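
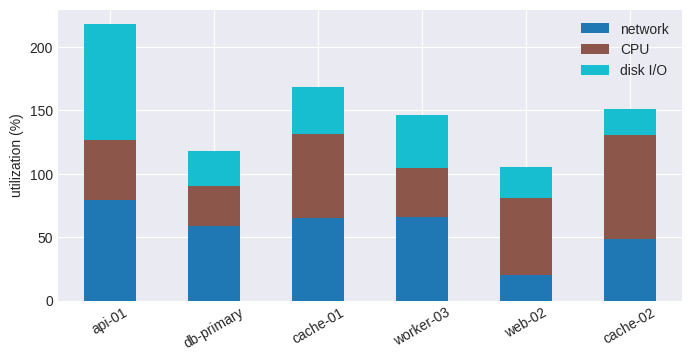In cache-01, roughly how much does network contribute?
≈ 60

network top ≈ 60, bottom ≈ 0; segment ≈ 60.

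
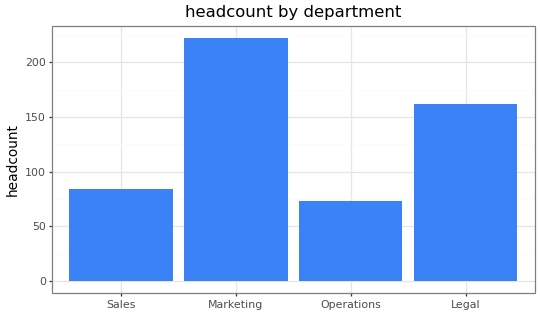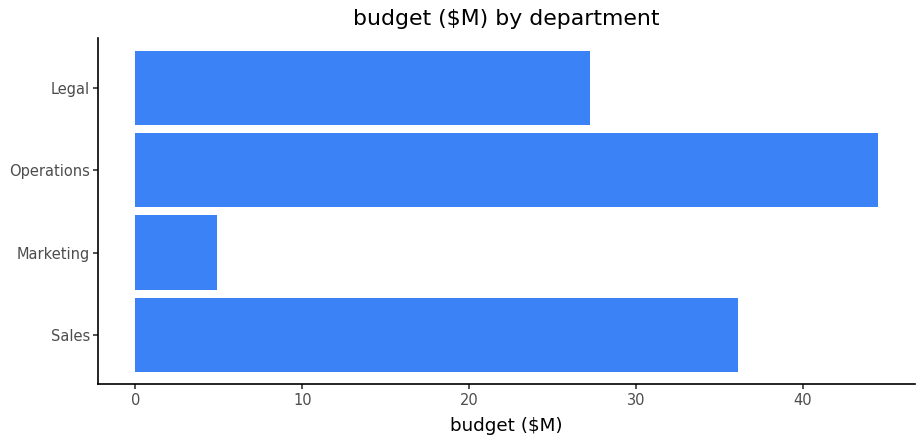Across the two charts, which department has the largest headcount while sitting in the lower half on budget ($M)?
Chart 2 median budget ($M) ≈ 30; below-median departments: Marketing, Legal. Among those, Marketing has the highest headcount (≈ 225).

Marketing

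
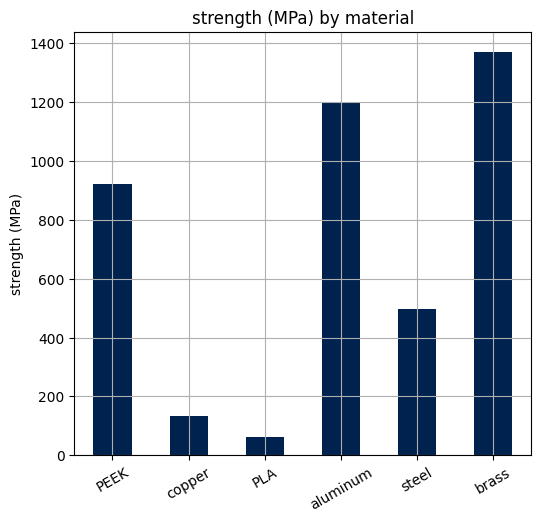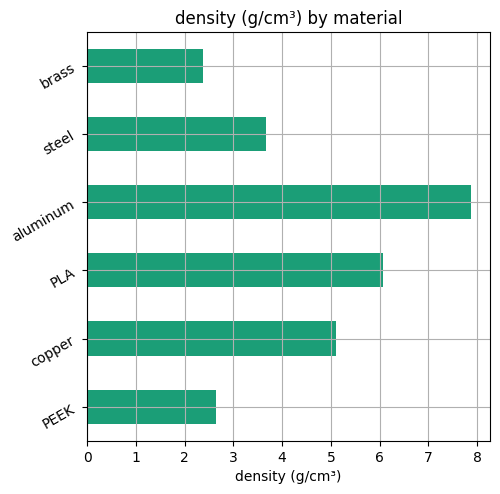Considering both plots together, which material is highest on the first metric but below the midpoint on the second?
Chart 2 median density (g/cm³) ≈ 4; below-median materials: PEEK, steel, brass. Among those, brass has the highest strength (MPa) (≈ 1400).

brass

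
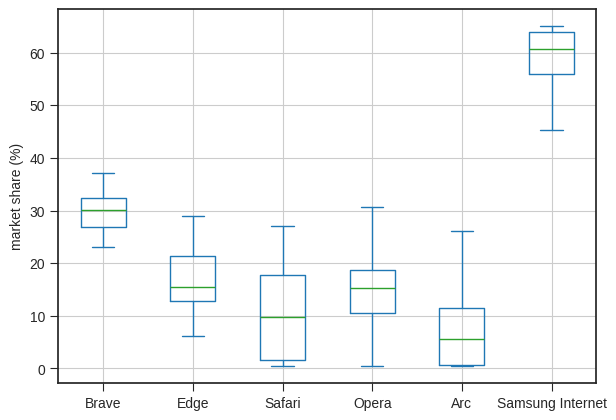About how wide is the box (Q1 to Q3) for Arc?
≈ 10

Q3 ≈ 10, Q1 ≈ 0; IQR ≈ 10.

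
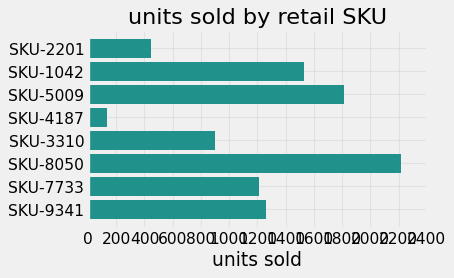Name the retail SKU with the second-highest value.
Top 3: SKU-8050 ≈ 2200, SKU-5009 ≈ 1800, SKU-1042 ≈ 1600.

SKU-5009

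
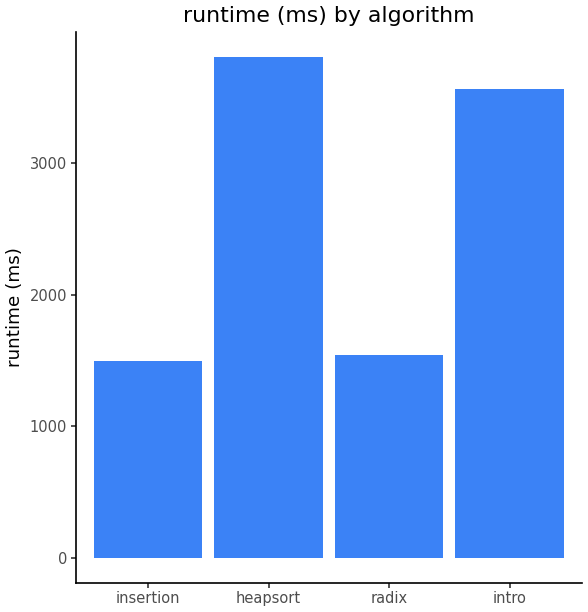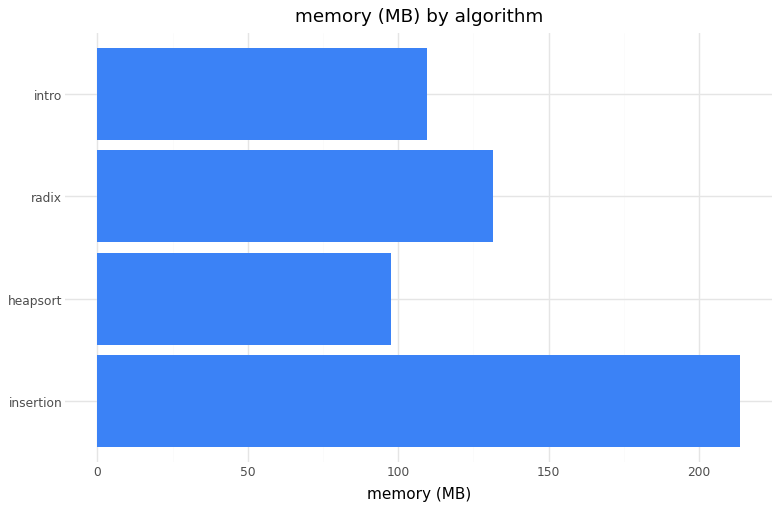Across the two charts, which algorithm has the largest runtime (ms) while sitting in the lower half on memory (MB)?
heapsort

Chart 2 median memory (MB) ≈ 120; below-median algorithms: heapsort, intro. Among those, heapsort has the highest runtime (ms) (≈ 4000).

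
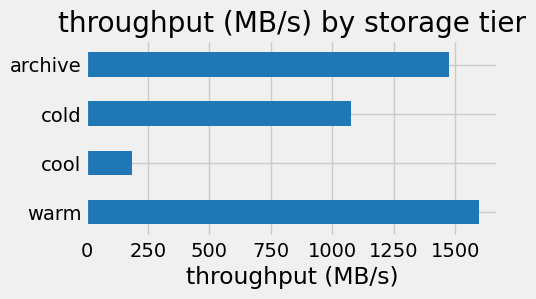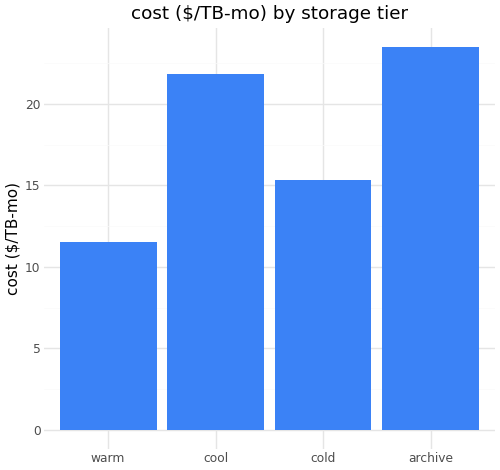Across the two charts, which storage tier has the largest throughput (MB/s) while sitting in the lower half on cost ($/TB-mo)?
warm

Chart 2 median cost ($/TB-mo) ≈ 20; below-median storage tiers: warm, cold. Among those, warm has the highest throughput (MB/s) (≈ 1600).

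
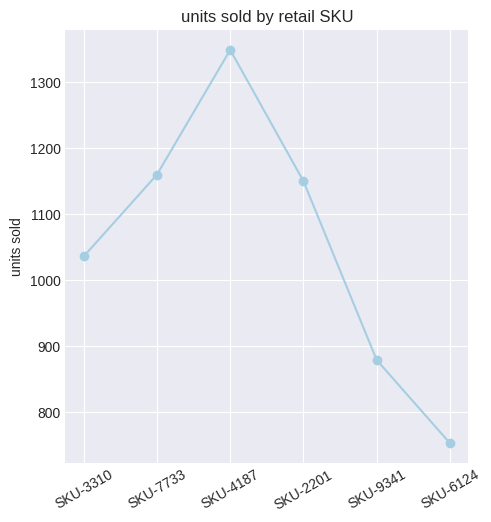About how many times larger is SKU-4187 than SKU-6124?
≈ 1.8×

SKU-4187 ≈ 1350, SKU-6124 ≈ 750; 1350/750 ≈ 1.8.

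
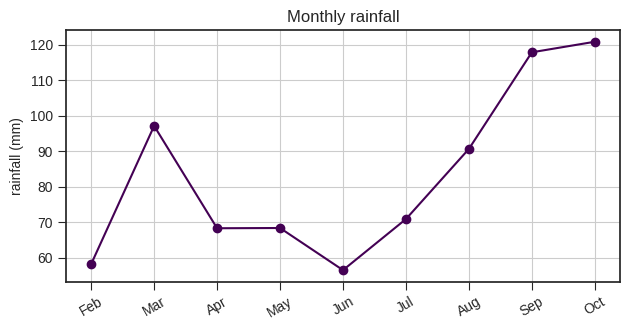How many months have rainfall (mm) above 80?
4

Above 80: Mar, Aug, Sep, Oct.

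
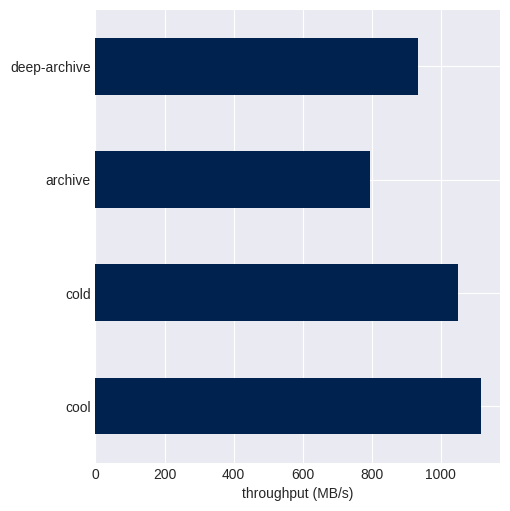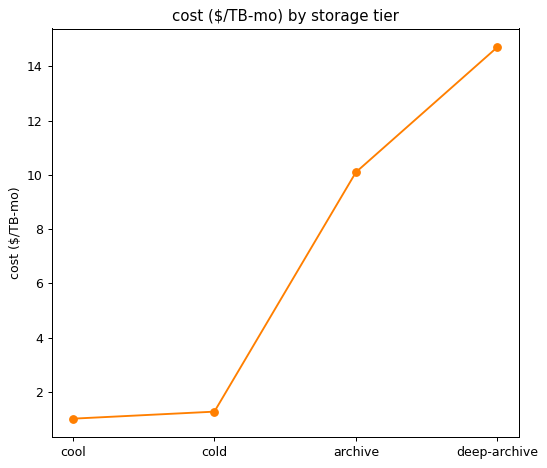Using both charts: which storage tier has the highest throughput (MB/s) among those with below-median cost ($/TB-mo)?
Chart 2 median cost ($/TB-mo) ≈ 6; below-median storage tiers: cool, cold. Among those, cool has the highest throughput (MB/s) (≈ 1200).

cool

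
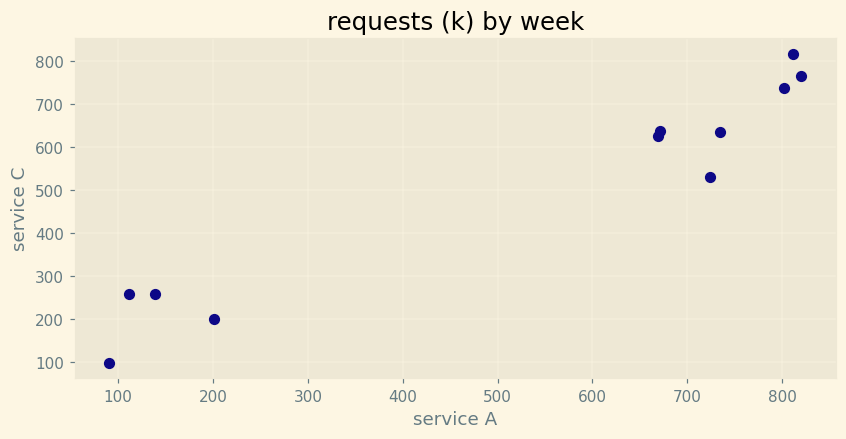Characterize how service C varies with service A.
Points are positively correlated; strong (|r| ≈ 1.0).

positive, strong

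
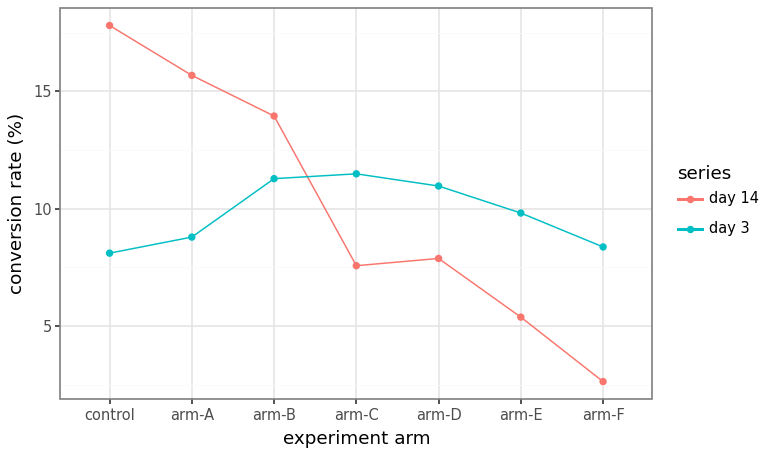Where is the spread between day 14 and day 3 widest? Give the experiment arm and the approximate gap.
control, ≈ 10 %

control: day 14 ≈ 18, day 3 ≈ 8 → gap ≈ 10. Next-largest (arm-A) is only ≈ 8.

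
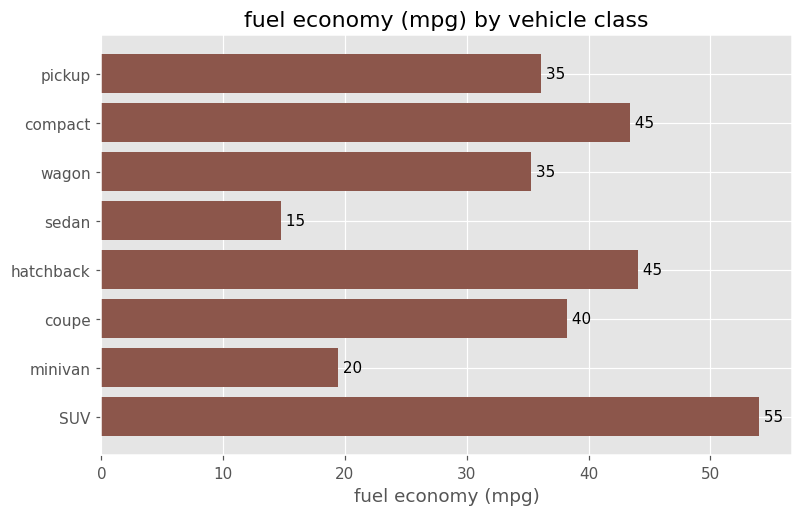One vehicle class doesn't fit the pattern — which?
sedan ≈ 15; the rest sit between ≈ 20 and ≈ 55.

sedan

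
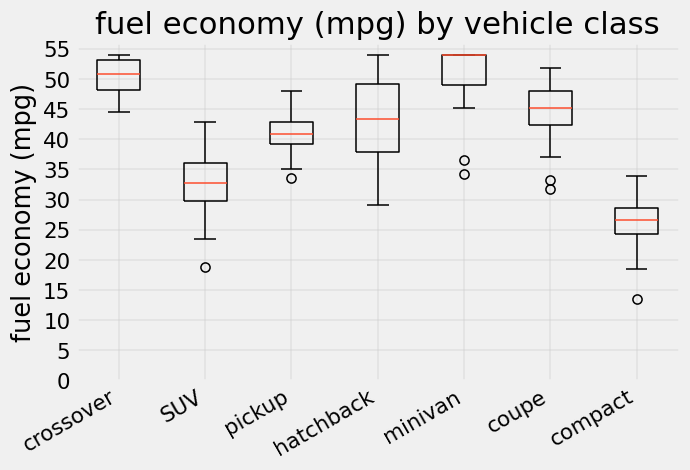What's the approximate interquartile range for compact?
≈ 5

Q3 ≈ 30, Q1 ≈ 25; IQR ≈ 5.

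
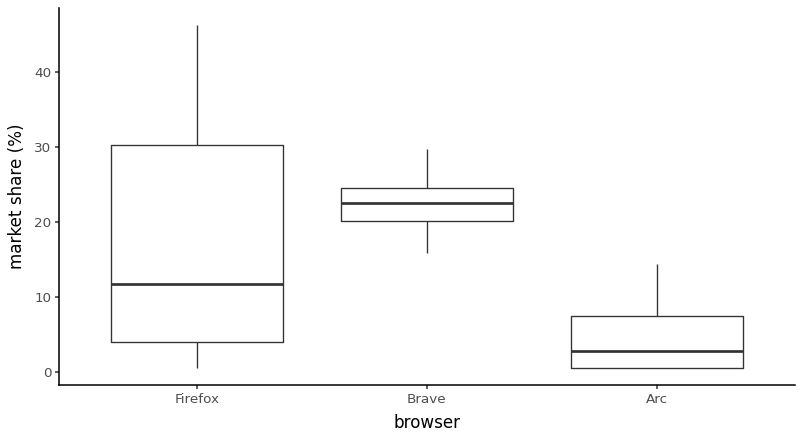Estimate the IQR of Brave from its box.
Q3 ≈ 24, Q1 ≈ 20; IQR ≈ 4.

≈ 4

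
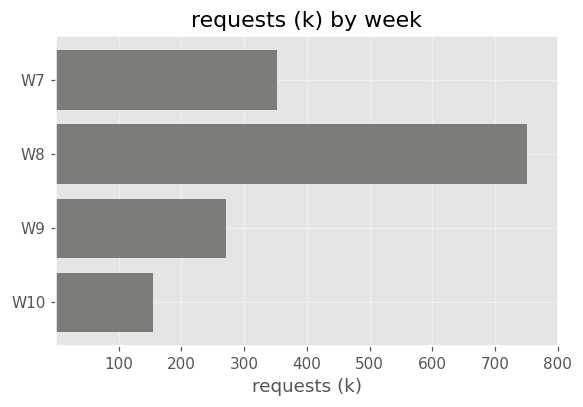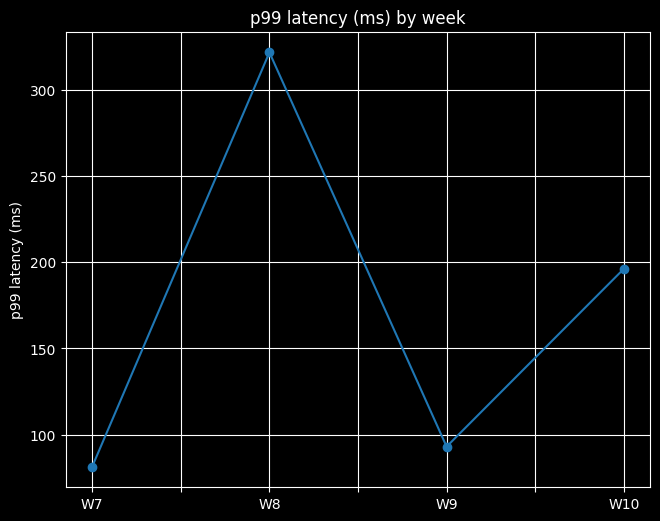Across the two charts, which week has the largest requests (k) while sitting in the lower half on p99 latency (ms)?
Chart 2 median p99 latency (ms) ≈ 150; below-median weeks: W7, W9. Among those, W7 has the highest requests (k) (≈ 400).

W7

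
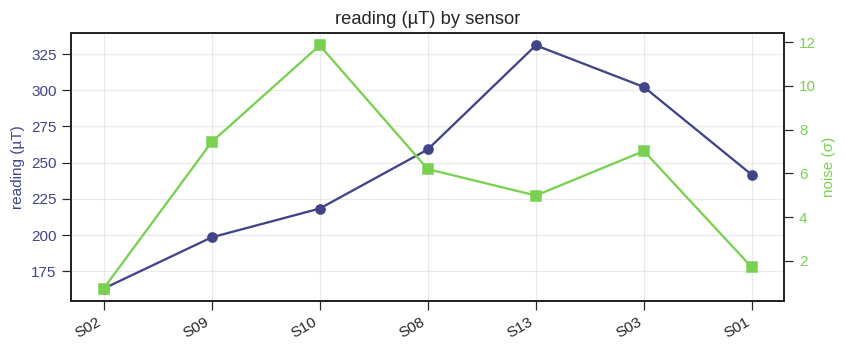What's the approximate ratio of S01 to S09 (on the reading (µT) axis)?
S01 ≈ 240, S09 ≈ 200; 240/200 ≈ 1.2.

≈ 1.2×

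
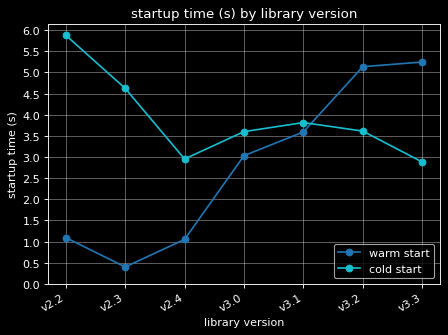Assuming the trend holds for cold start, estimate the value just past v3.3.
≈ 2.5

Last three: 4.0, 3.5, 3.0 → slope ≈ -0.5/step → next ≈ 2.5.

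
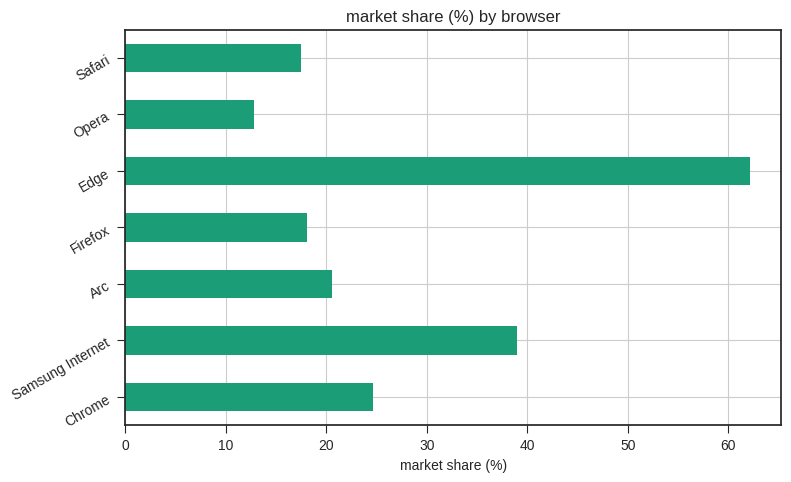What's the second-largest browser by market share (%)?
Samsung Internet

Top 3: Edge ≈ 60, Samsung Internet ≈ 40, Chrome ≈ 20.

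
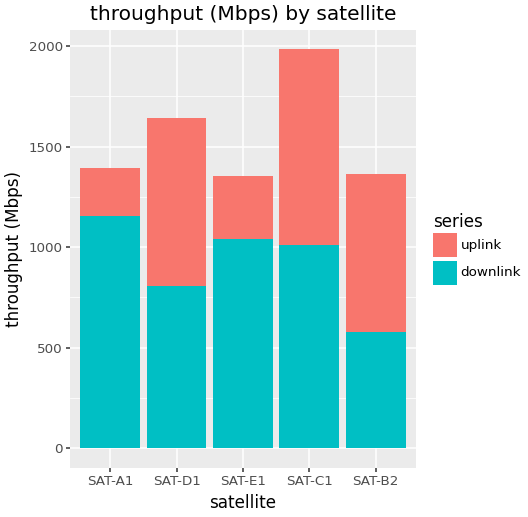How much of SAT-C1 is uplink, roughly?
uplink top ≈ 2000, bottom ≈ 1000; segment ≈ 1000.

≈ 1000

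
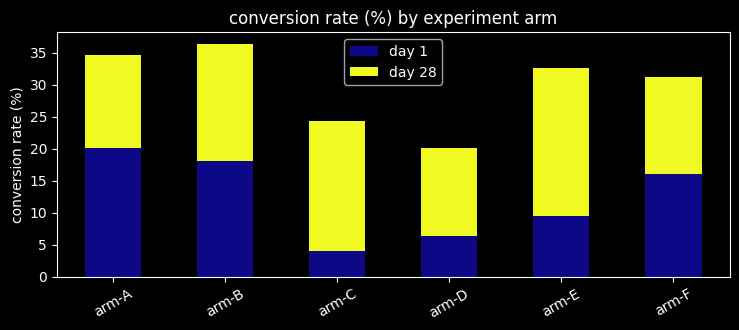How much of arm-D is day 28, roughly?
≈ 15

day 28 top ≈ 20, bottom ≈ 5; segment ≈ 15.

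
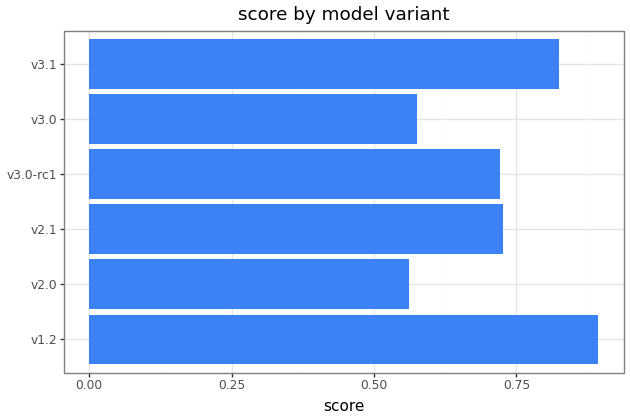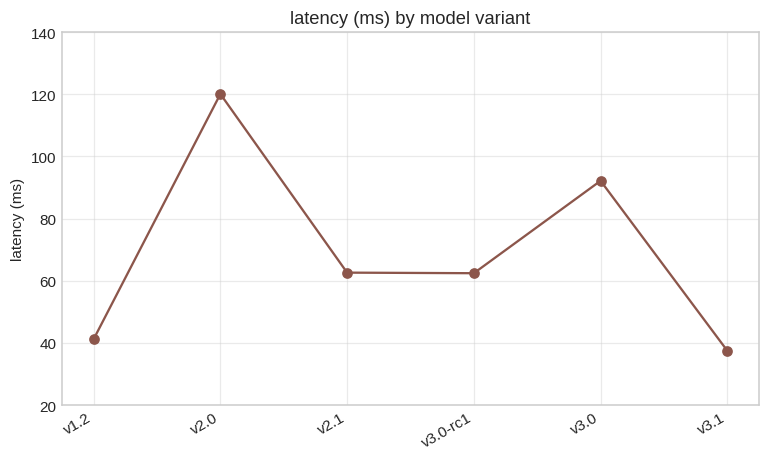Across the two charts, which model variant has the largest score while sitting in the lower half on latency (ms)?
v1.2

Chart 2 median latency (ms) ≈ 60; below-median model variants: v1.2, v3.0-rc1, v3.1. Among those, v1.2 has the highest score (≈ 0.9).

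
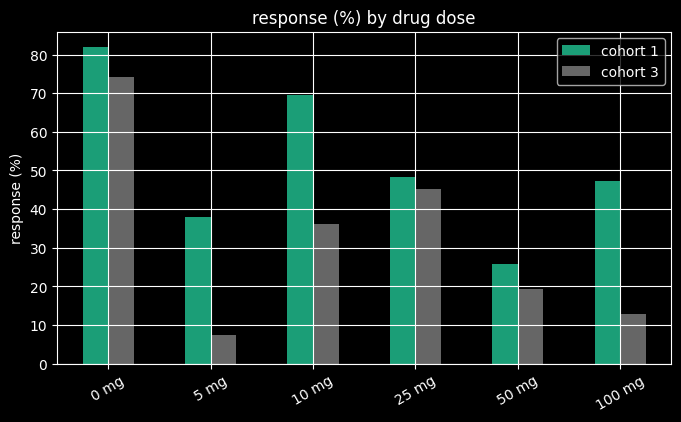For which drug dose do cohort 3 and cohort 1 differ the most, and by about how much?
100 mg: cohort 3 ≈ 10, cohort 1 ≈ 50 → gap ≈ 40. Next-largest (10 mg) is only ≈ 30.

100 mg, ≈ 40 %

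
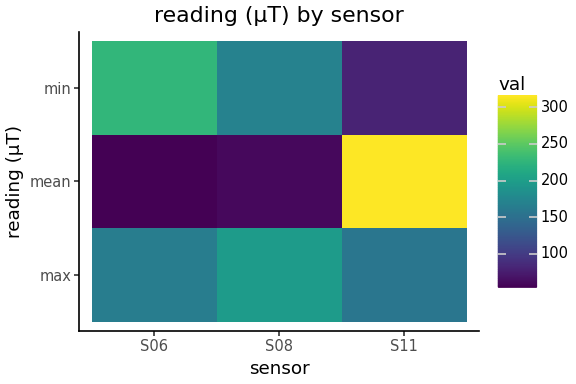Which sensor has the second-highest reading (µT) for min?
S08

Top 3 for min: S06 ≈ 225, S08 ≈ 175, S11 ≈ 75.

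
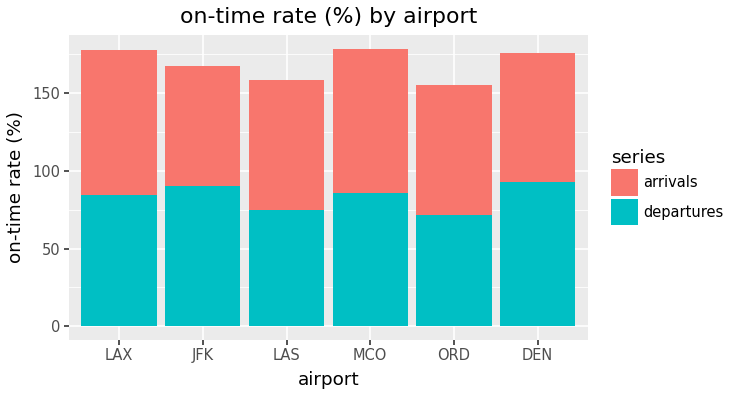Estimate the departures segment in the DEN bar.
≈ 100

departures top ≈ 100, bottom ≈ 0; segment ≈ 100.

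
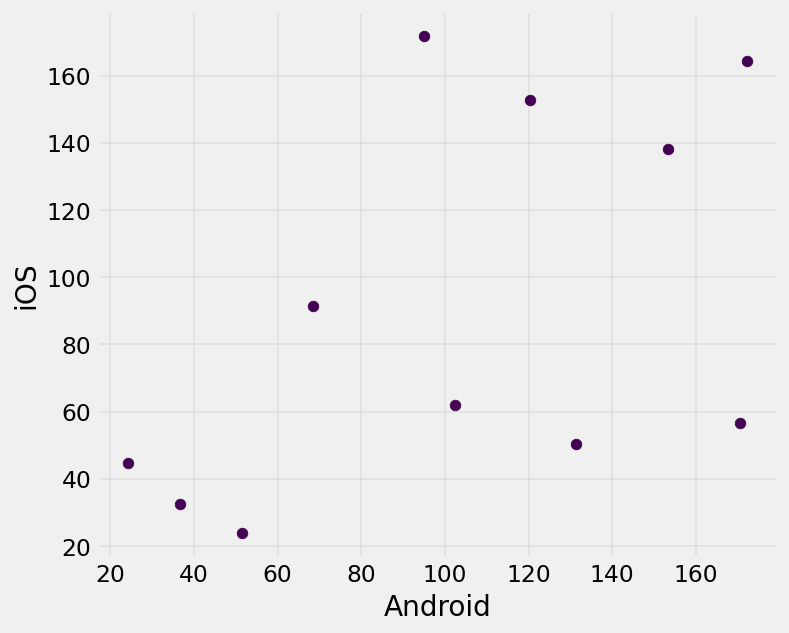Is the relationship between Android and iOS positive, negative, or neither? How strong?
Points are positively correlated; moderate (|r| ≈ 0.5).

positive, moderate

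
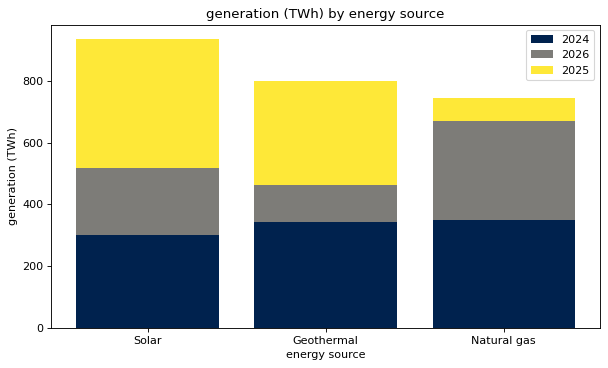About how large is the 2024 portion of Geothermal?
2024 top ≈ 300, bottom ≈ 0; segment ≈ 300.

≈ 300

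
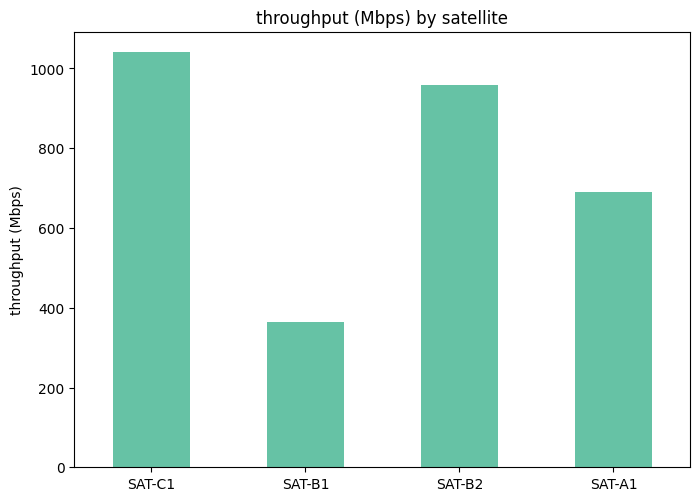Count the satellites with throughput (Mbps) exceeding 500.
3

Above 500: SAT-C1, SAT-B2, SAT-A1.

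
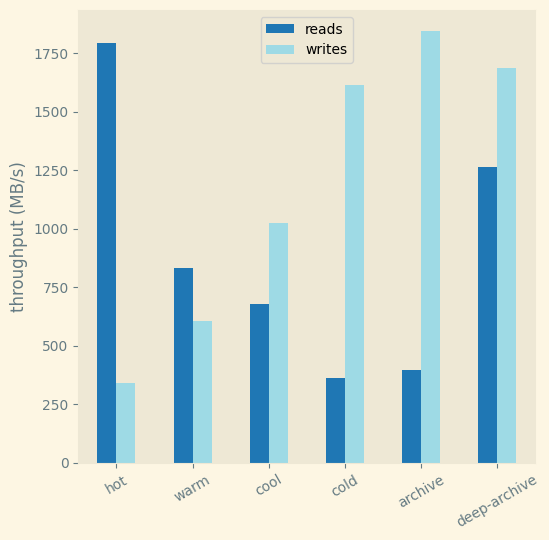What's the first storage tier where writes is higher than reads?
cool

warm: writes ≈ 600 vs reads ≈ 800 (not yet); cool: writes ≈ 1000 vs reads ≈ 600 (first crossover).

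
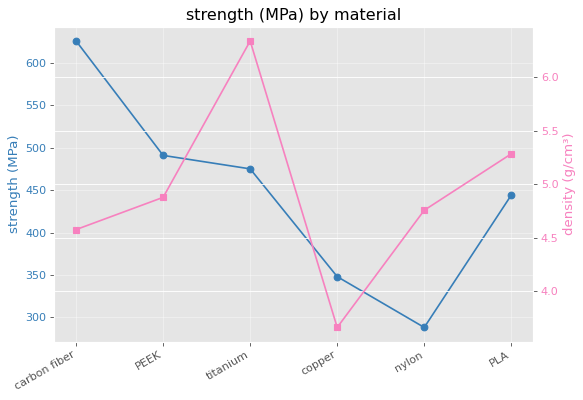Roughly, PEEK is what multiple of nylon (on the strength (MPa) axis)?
PEEK ≈ 500, nylon ≈ 300; 500/300 ≈ 1.67.

≈ 1.67×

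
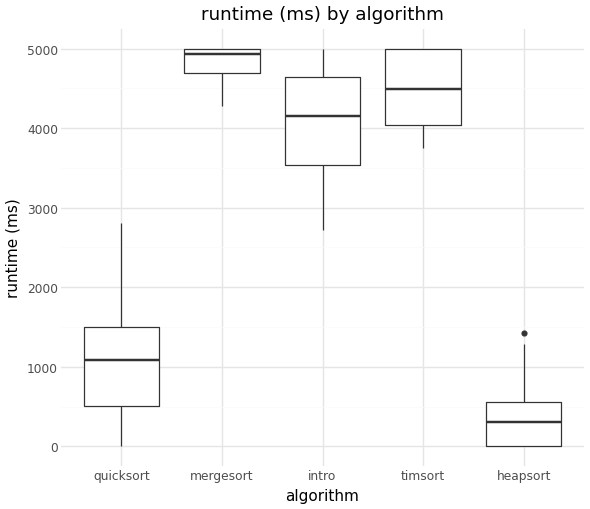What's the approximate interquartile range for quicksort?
Q3 ≈ 1500, Q1 ≈ 500; IQR ≈ 1000.

≈ 1000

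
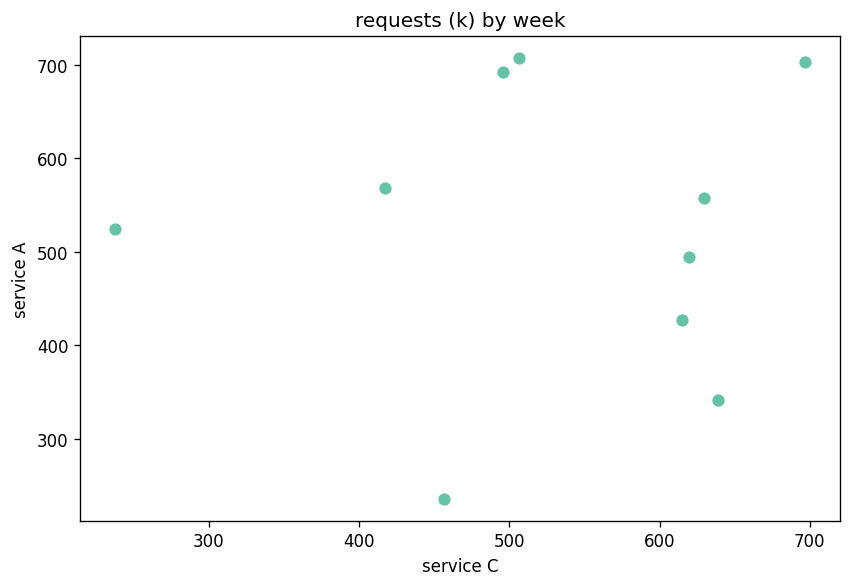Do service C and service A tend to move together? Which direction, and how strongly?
Points are roughly uncorrelated; weak (|r| ≈ 0.0).

no clear correlation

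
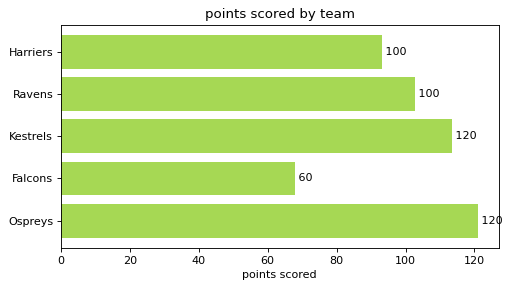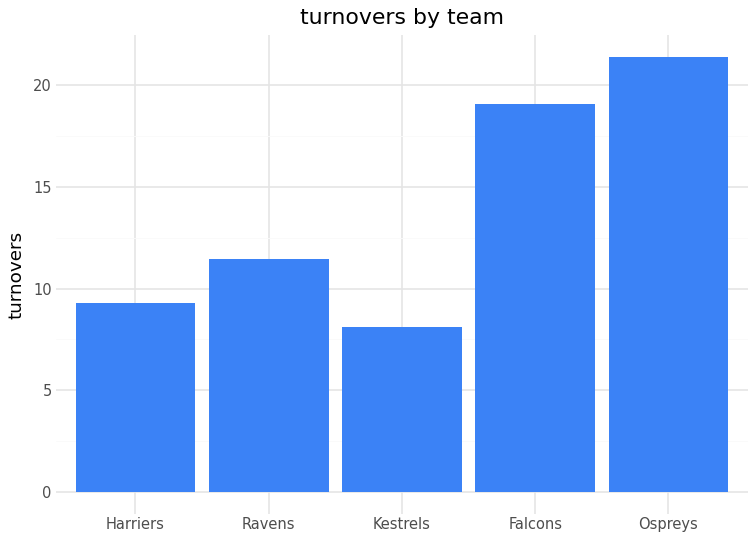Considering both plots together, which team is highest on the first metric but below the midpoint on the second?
Chart 2 median turnovers ≈ 12; below-median teams: Harriers, Kestrels. Among those, Kestrels has the highest points scored (≈ 120).

Kestrels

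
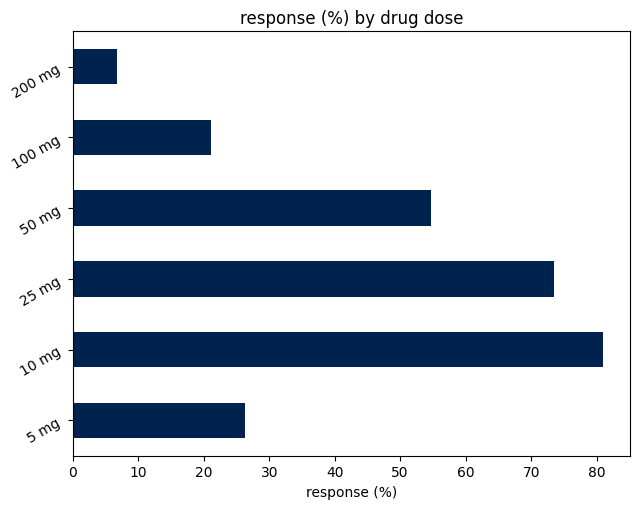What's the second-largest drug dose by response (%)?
25 mg

Top 3: 10 mg ≈ 80, 25 mg ≈ 70, 50 mg ≈ 50.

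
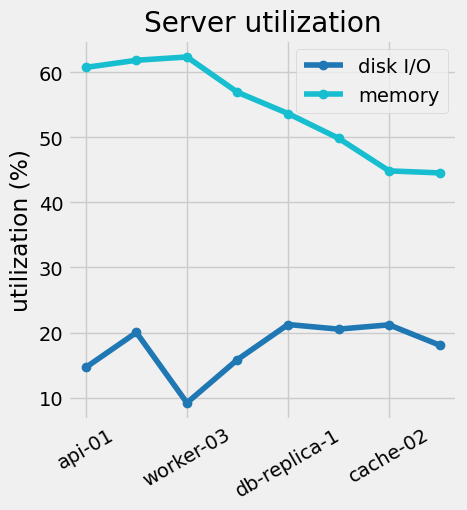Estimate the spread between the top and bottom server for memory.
≈ 15

Max worker-03 ≈ 60, min worker-02 ≈ 45; range ≈ 15.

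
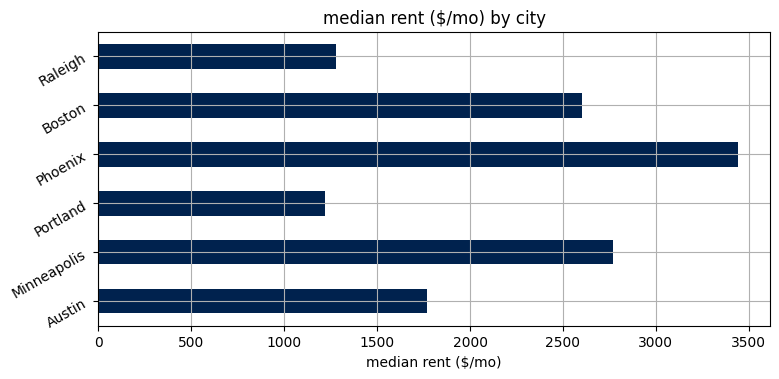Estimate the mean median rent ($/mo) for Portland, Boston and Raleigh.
(1000 + 2500 + 1500) / 3 ≈ 1667.

≈ 1667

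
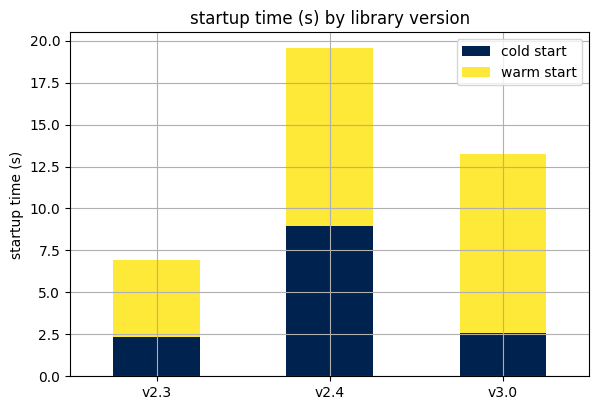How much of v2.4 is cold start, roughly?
≈ 8

cold start top ≈ 8, bottom ≈ 0; segment ≈ 8.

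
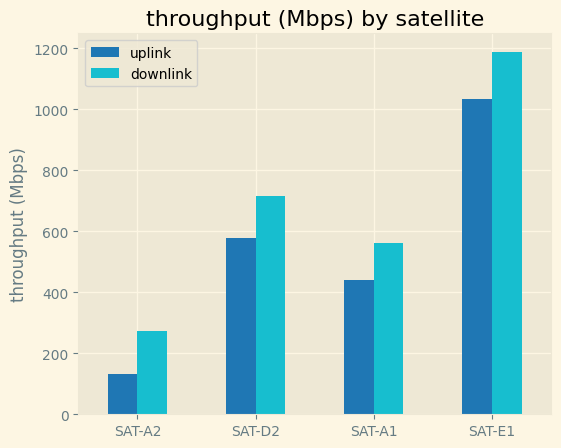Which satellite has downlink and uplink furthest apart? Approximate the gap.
SAT-E1, ≈ 200 Mbps

SAT-E1: downlink ≈ 1200, uplink ≈ 1000 → gap ≈ 200. Next-largest (SAT-D2) is only ≈ 100.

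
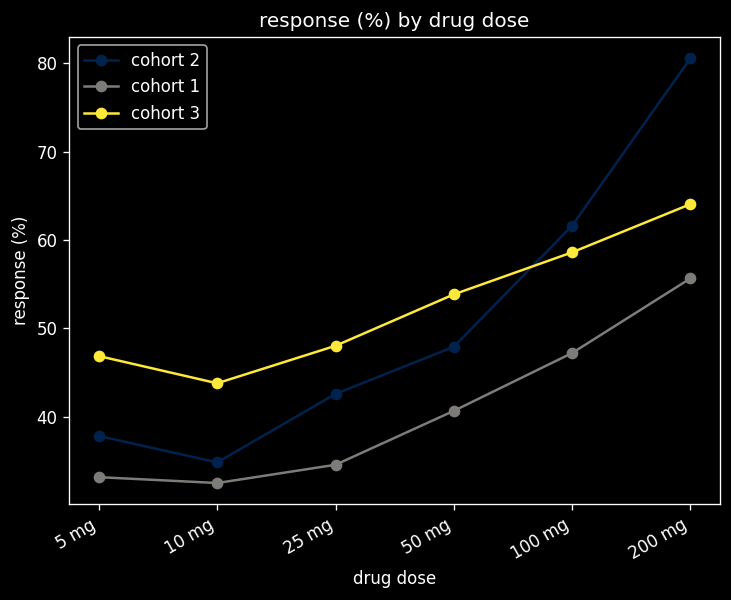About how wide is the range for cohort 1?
Max 200 mg ≈ 55, min 10 mg ≈ 30; range ≈ 25.

≈ 25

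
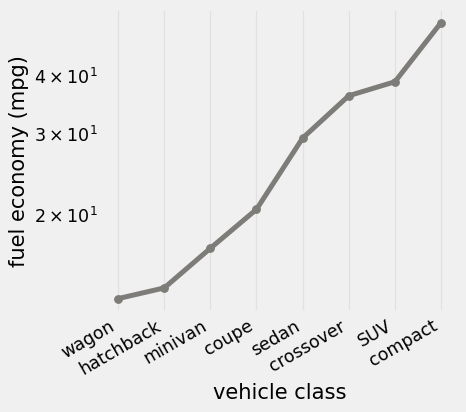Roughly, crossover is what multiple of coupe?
≈ 1.75×

crossover ≈ 35, coupe ≈ 20; 35/20 ≈ 1.75.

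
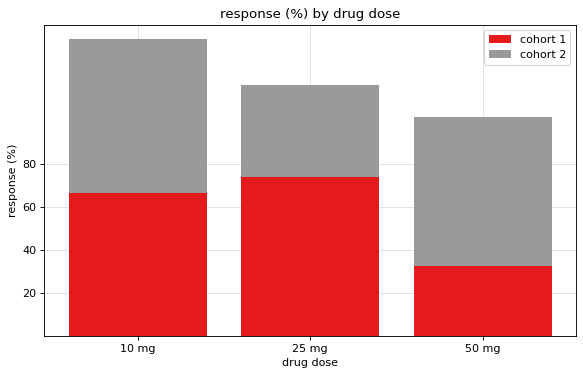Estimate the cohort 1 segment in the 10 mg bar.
≈ 60

cohort 1 top ≈ 60, bottom ≈ 0; segment ≈ 60.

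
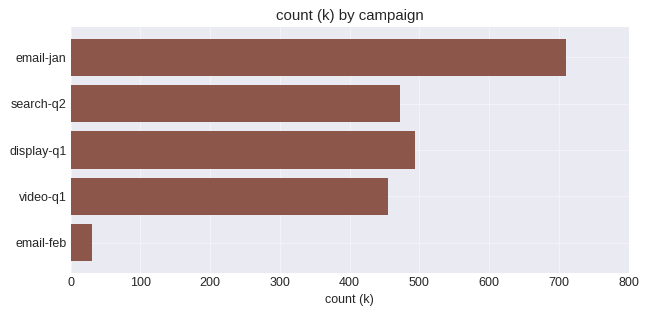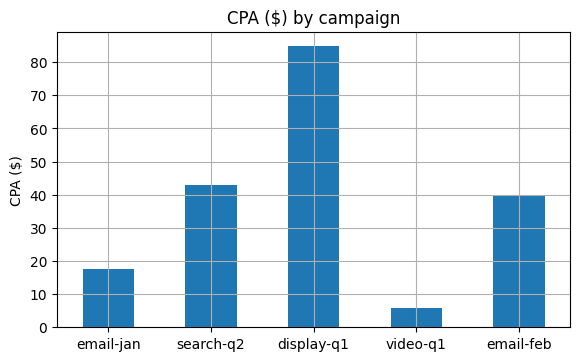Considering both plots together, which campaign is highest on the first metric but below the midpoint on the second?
Chart 2 median CPA ($) ≈ 40; below-median campaigns: email-jan, video-q1. Among those, email-jan has the highest count (k) (≈ 700).

email-jan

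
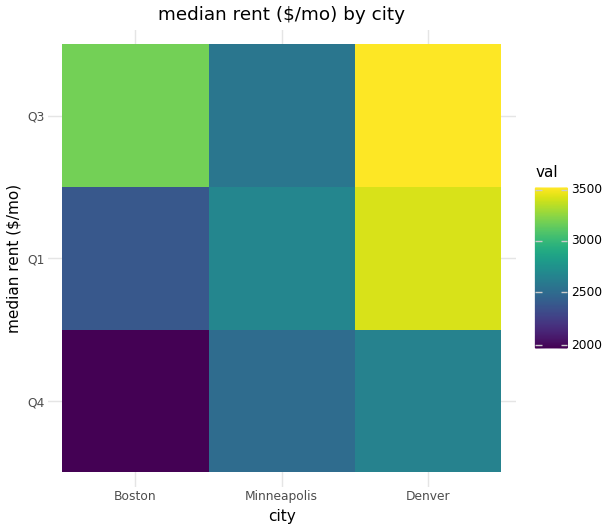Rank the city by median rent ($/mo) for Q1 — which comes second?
Minneapolis

Top 3 for Q1: Denver ≈ 3400, Minneapolis ≈ 2600, Boston ≈ 2400.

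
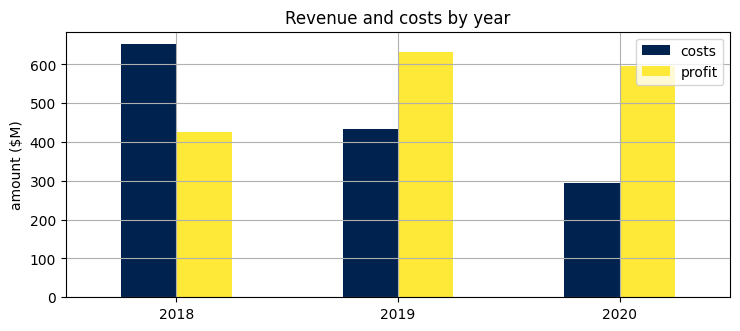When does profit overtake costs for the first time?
2019

2018: profit ≈ 400 vs costs ≈ 700 (not yet); 2019: profit ≈ 600 vs costs ≈ 400 (first crossover).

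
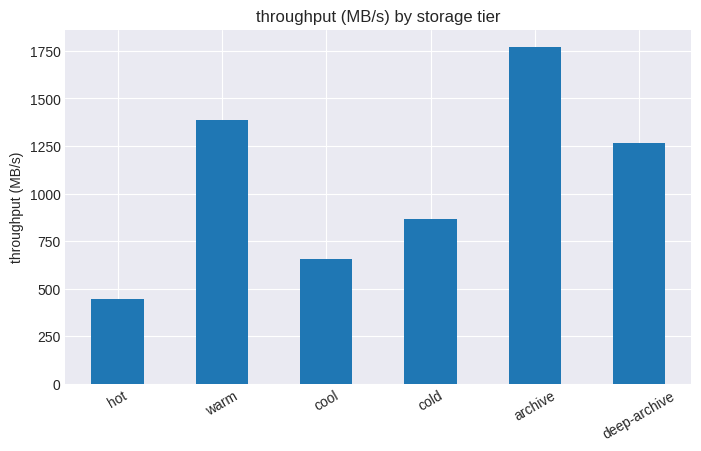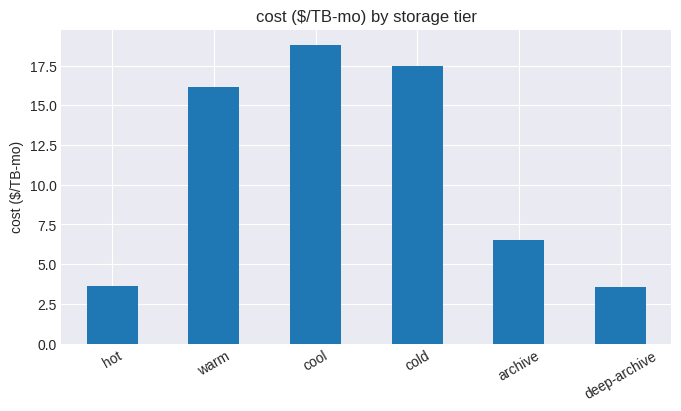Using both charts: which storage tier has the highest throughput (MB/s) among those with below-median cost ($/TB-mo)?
Chart 2 median cost ($/TB-mo) ≈ 12; below-median storage tiers: hot, archive, deep-archive. Among those, archive has the highest throughput (MB/s) (≈ 1800).

archive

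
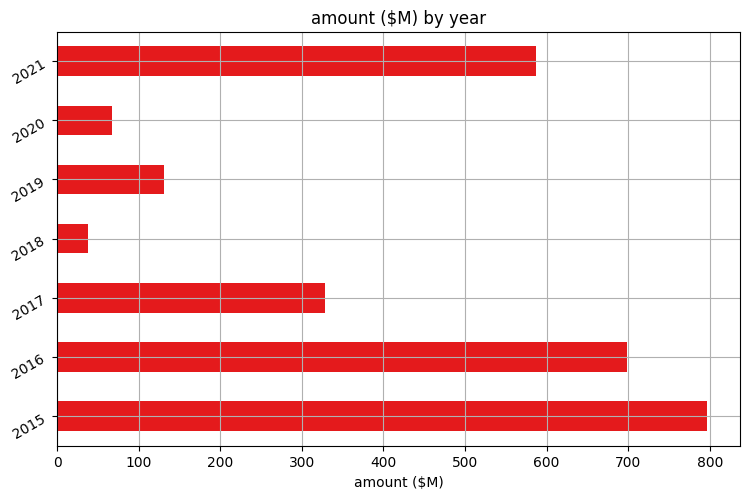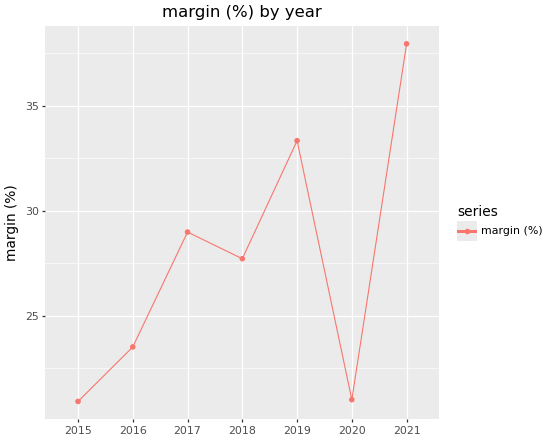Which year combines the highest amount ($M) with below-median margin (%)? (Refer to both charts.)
2015

Chart 2 median margin (%) ≈ 30; below-median years: 2015, 2016, 2020. Among those, 2015 has the highest amount ($M) (≈ 800).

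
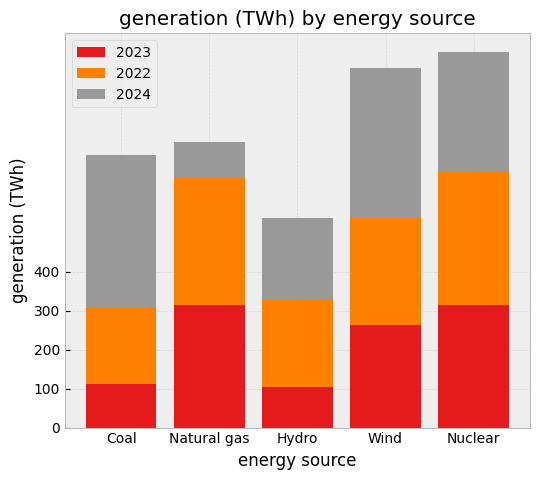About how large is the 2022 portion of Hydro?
2022 top ≈ 300, bottom ≈ 100; segment ≈ 200.

≈ 200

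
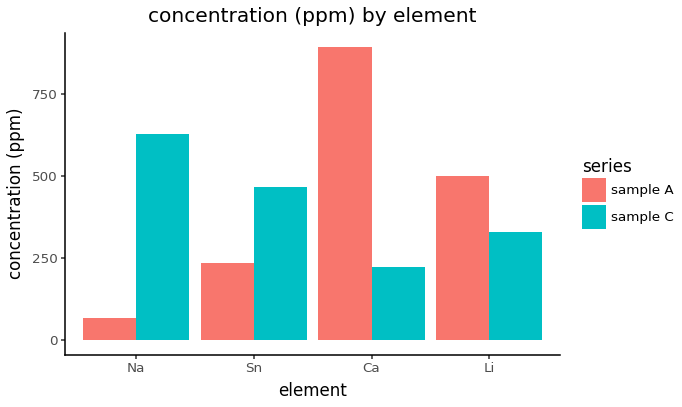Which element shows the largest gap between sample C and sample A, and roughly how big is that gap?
Ca: sample C ≈ 200, sample A ≈ 900 → gap ≈ 700. Next-largest (Na) is only ≈ 500.

Ca, ≈ 700 ppm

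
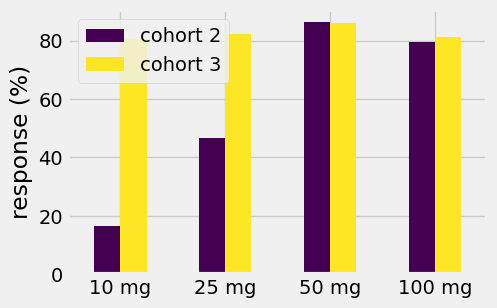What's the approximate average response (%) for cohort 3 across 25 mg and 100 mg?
≈ 80

(80 + 80) / 2 ≈ 80.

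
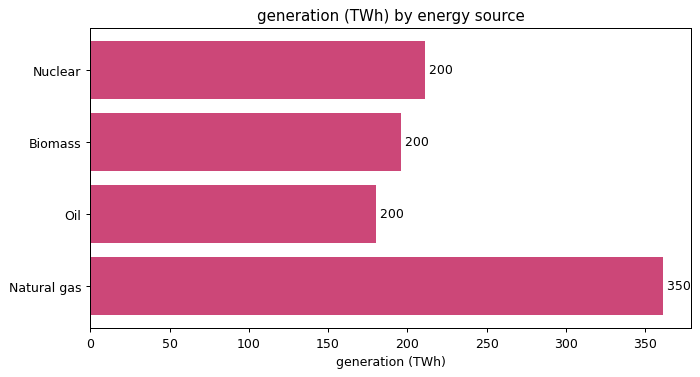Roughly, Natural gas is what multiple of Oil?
Natural gas ≈ 350, Oil ≈ 200; 350/200 ≈ 1.75.

≈ 1.75×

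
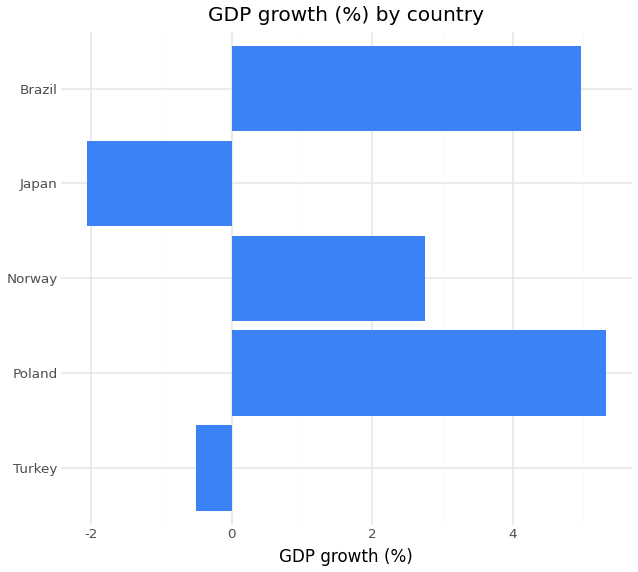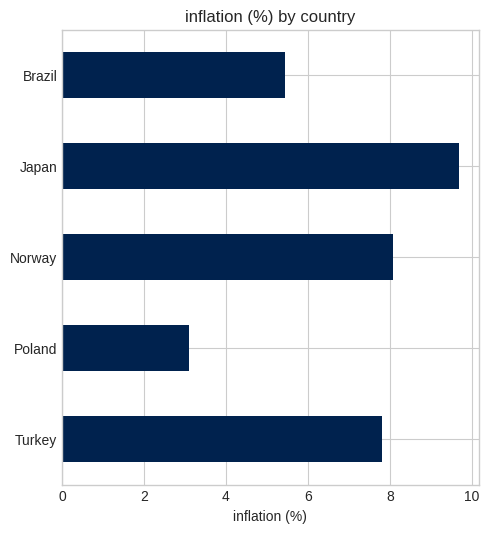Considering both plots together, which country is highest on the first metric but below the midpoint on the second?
Poland

Chart 2 median inflation (%) ≈ 8; below-median countries: Poland, Brazil. Among those, Poland has the highest GDP growth (%) (≈ 5.5).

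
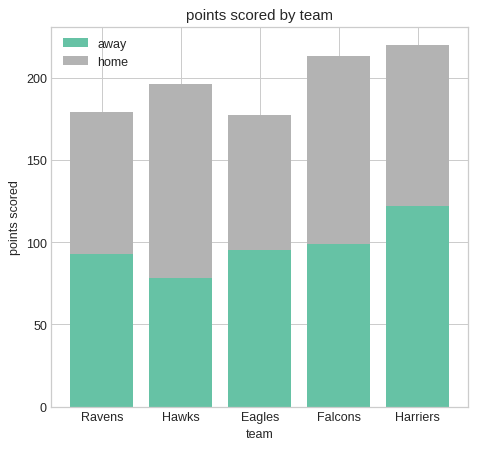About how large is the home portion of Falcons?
≈ 120

home top ≈ 220, bottom ≈ 100; segment ≈ 120.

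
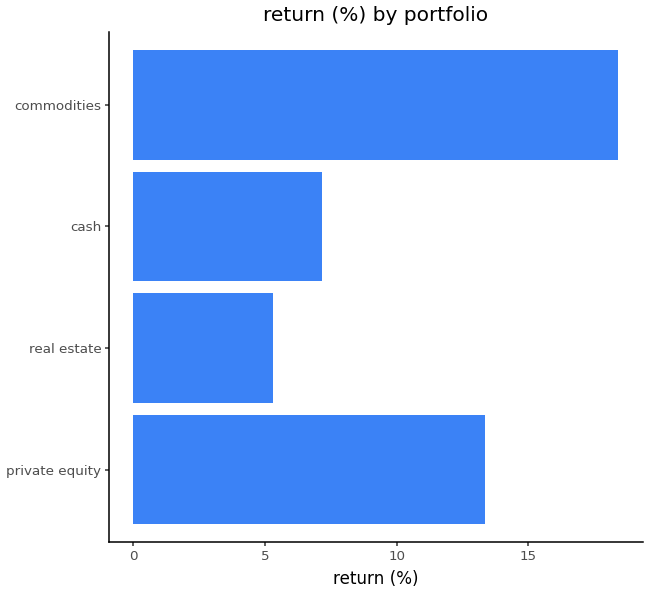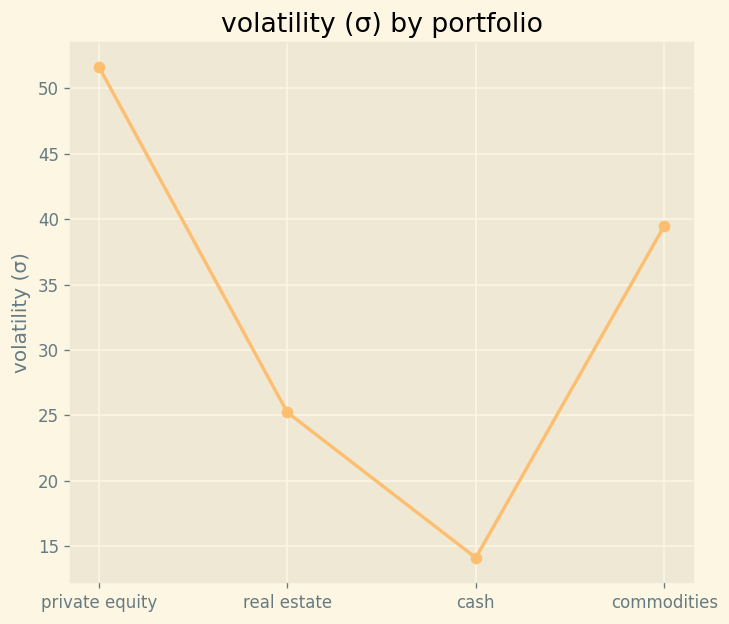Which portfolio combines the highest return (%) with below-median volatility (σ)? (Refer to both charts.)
Chart 2 median volatility (σ) ≈ 30; below-median portfolios: real estate, cash. Among those, cash has the highest return (%) (≈ 8).

cash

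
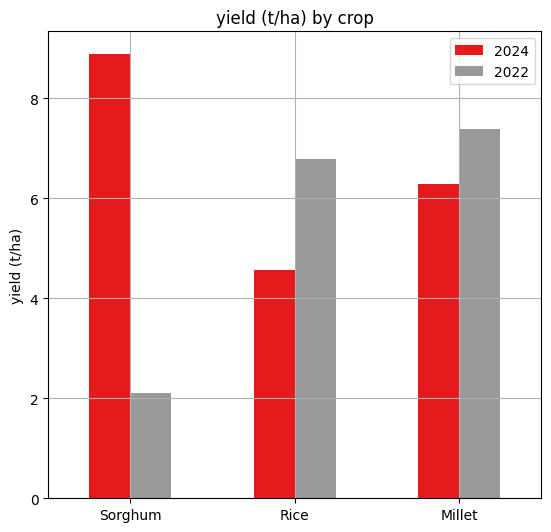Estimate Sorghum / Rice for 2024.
≈ 1.8×

Sorghum ≈ 9, Rice ≈ 5; 9/5 ≈ 1.8.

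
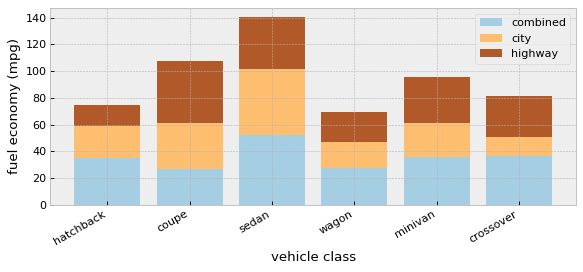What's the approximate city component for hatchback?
≈ 20

city top ≈ 60, bottom ≈ 40; segment ≈ 20.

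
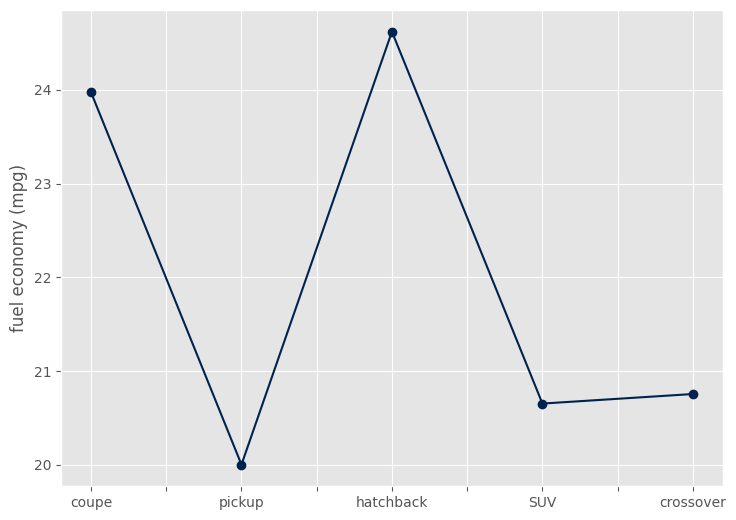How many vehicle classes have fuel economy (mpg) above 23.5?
2

Above 23.5: coupe, hatchback.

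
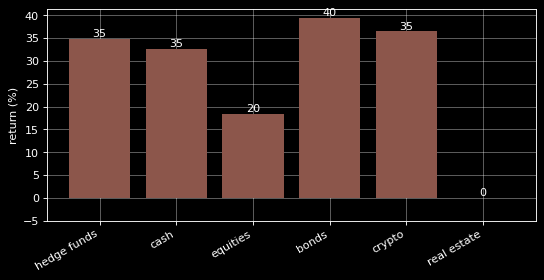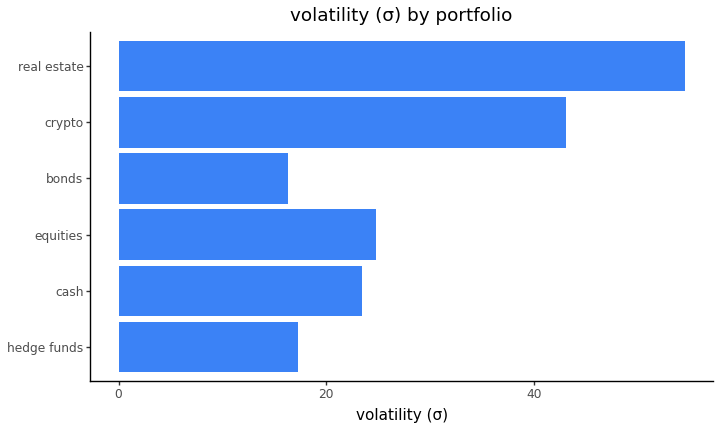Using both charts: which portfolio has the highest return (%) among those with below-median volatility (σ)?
Chart 2 median volatility (σ) ≈ 25; below-median portfolios: hedge funds, cash, bonds. Among those, bonds has the highest return (%) (≈ 40).

bonds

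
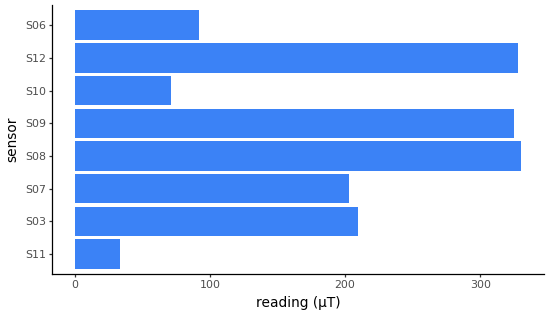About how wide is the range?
≈ 300

Max S08 ≈ 350, min S11 ≈ 50; range ≈ 300.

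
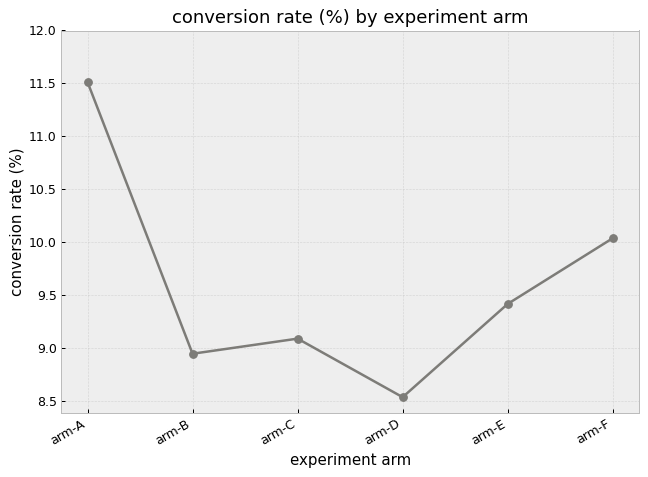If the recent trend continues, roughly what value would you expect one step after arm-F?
Last three: 8.5, 9.5, 10.0 → slope ≈ 0.75/step → next ≈ 10.75.

≈ 10.75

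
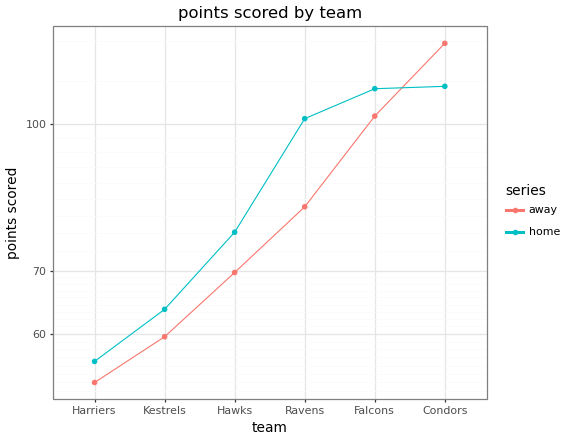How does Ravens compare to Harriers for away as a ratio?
Ravens ≈ 80, Harriers ≈ 50; 80/50 ≈ 1.6.

≈ 1.6×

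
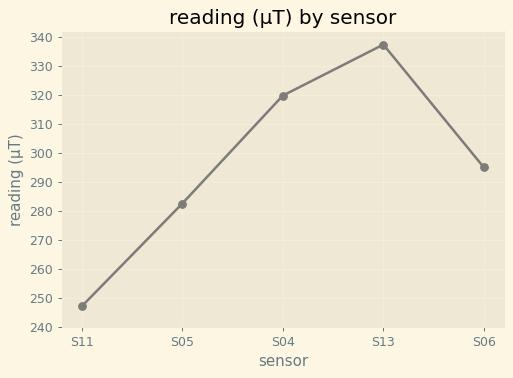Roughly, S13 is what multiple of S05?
S13 ≈ 340, S05 ≈ 280; 340/280 ≈ 1.21.

≈ 1.21×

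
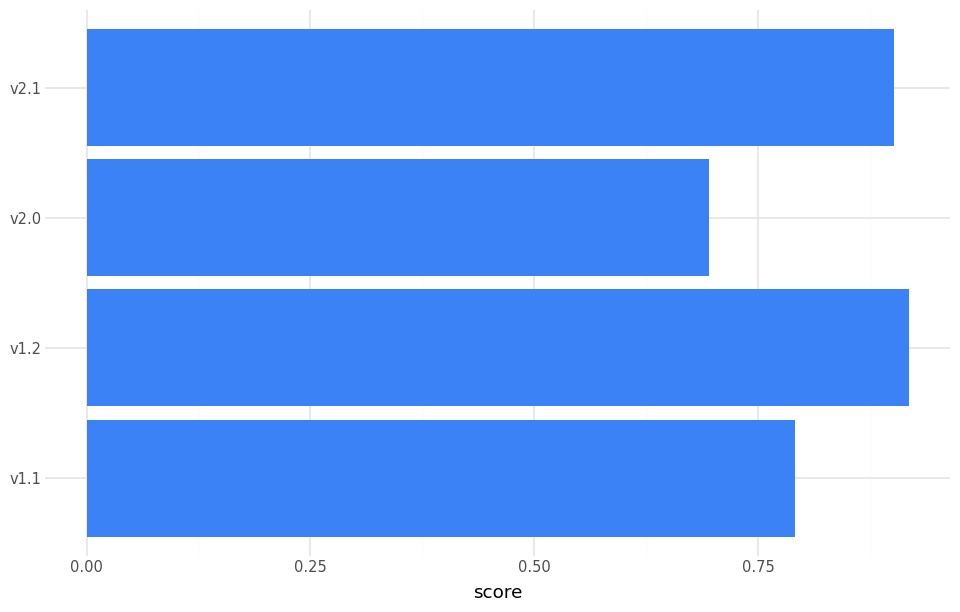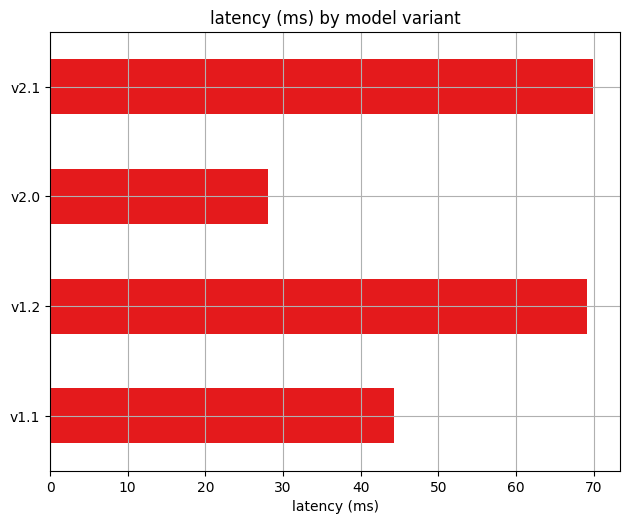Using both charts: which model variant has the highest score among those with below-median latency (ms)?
Chart 2 median latency (ms) ≈ 60; below-median model variants: v1.1, v2.0. Among those, v1.1 has the highest score (≈ 0.8).

v1.1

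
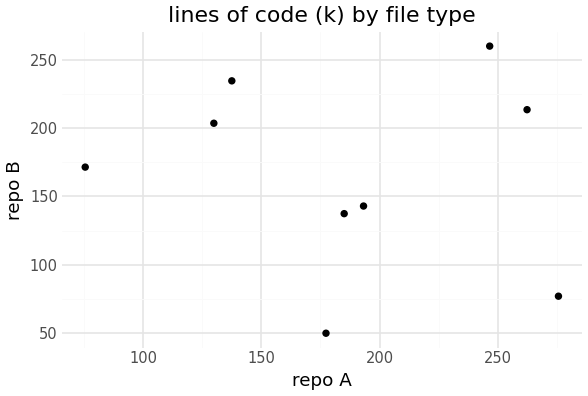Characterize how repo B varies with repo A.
Points are roughly uncorrelated; weak (|r| ≈ 0.1).

no clear correlation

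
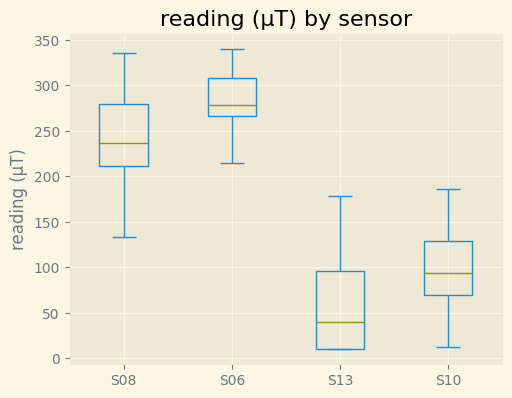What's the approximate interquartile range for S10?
≈ 50

Q3 ≈ 125, Q1 ≈ 75; IQR ≈ 50.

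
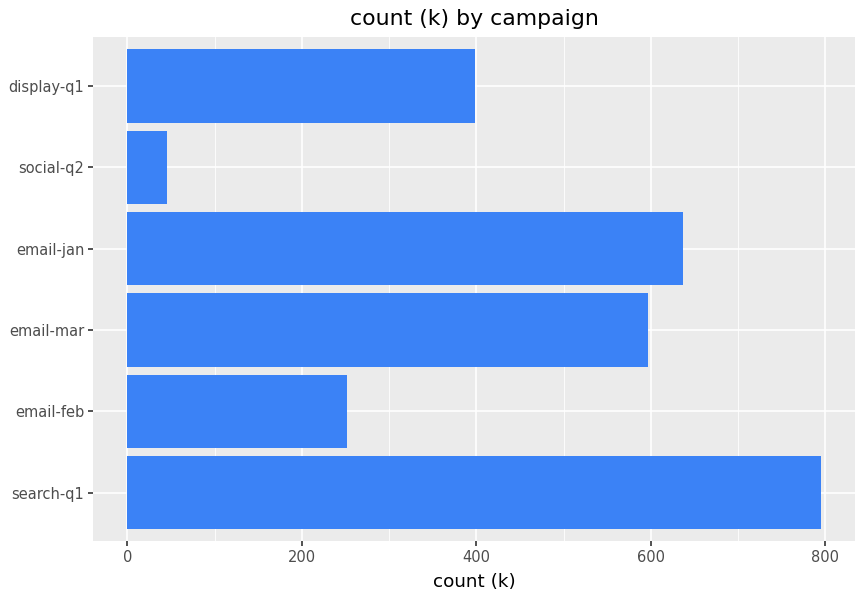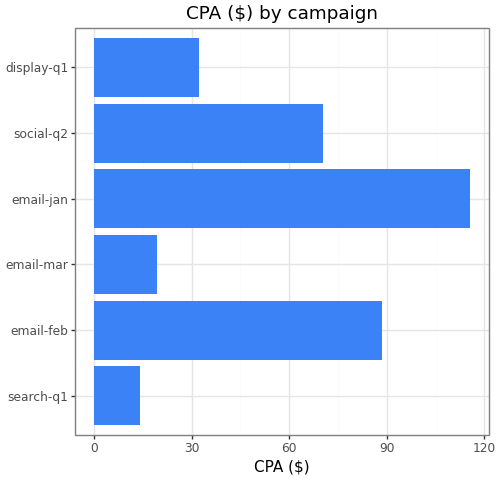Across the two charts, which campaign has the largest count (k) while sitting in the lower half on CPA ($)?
search-q1

Chart 2 median CPA ($) ≈ 60; below-median campaigns: search-q1, email-mar, display-q1. Among those, search-q1 has the highest count (k) (≈ 800).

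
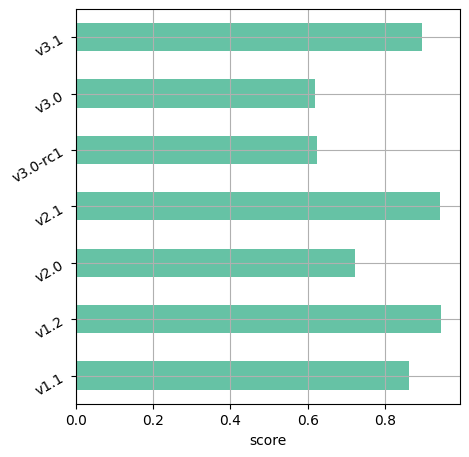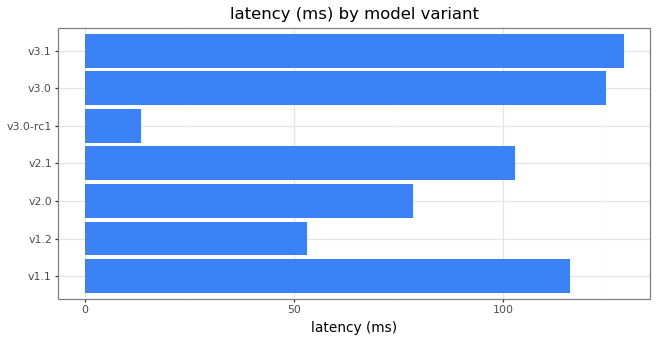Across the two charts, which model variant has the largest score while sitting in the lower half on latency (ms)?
Chart 2 median latency (ms) ≈ 100; below-median model variants: v1.2, v2.0, v3.0-rc1. Among those, v1.2 has the highest score (≈ 0.9).

v1.2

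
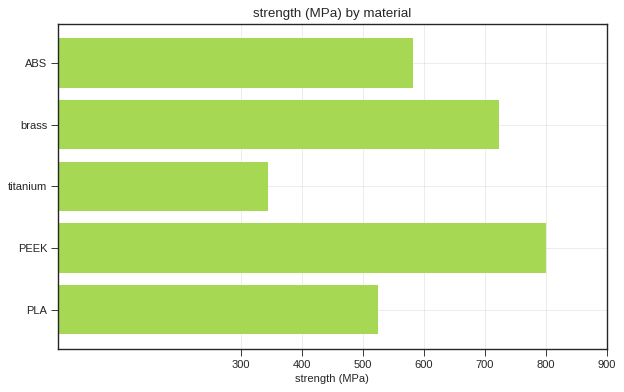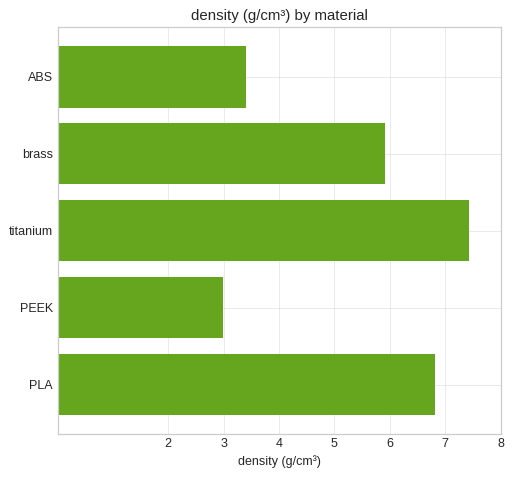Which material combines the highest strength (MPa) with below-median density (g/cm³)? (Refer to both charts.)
Chart 2 median density (g/cm³) ≈ 6; below-median materials: ABS, PEEK. Among those, PEEK has the highest strength (MPa) (≈ 800).

PEEK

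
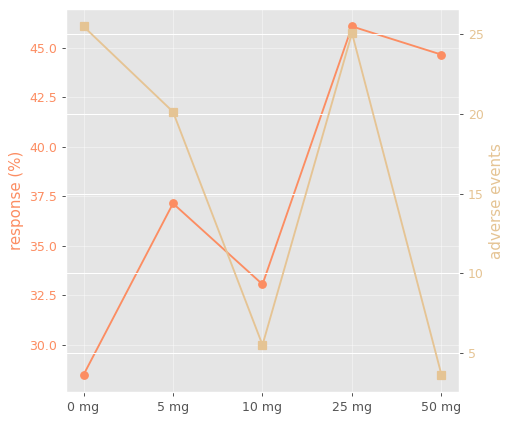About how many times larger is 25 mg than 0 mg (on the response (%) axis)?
≈ 1.64×

25 mg ≈ 46, 0 mg ≈ 28; 46/28 ≈ 1.64.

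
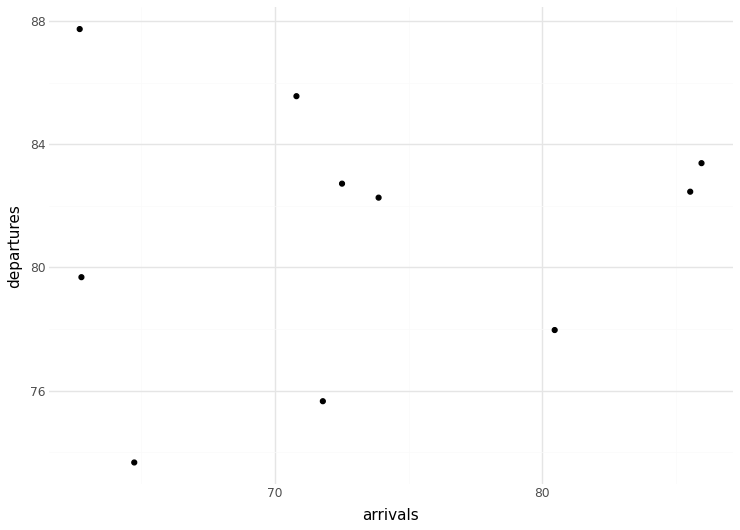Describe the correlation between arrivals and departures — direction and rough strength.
Points are roughly uncorrelated; weak (|r| ≈ 0.1).

no clear correlation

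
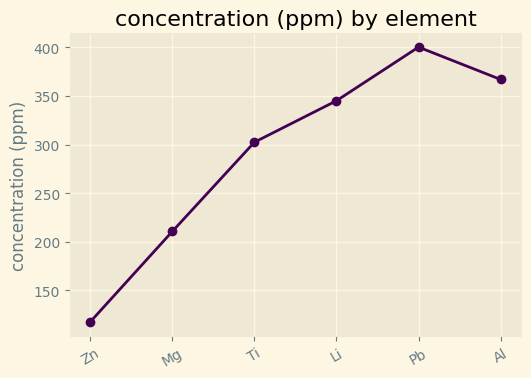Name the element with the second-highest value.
Top 3: Pb ≈ 400, Al ≈ 375, Li ≈ 350.

Al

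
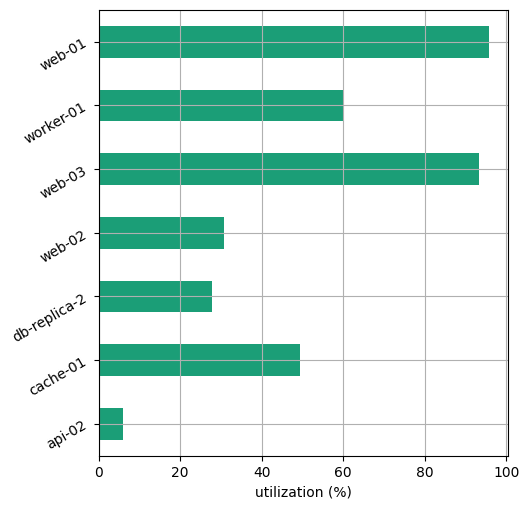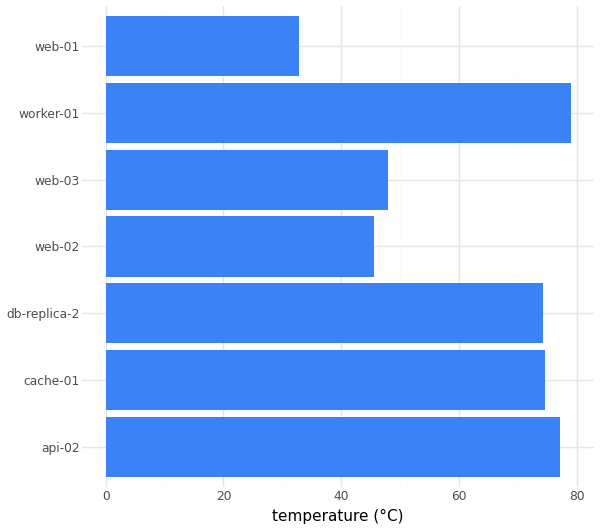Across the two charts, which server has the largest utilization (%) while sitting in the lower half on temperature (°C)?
web-01

Chart 2 median temperature (°C) ≈ 70; below-median servers: web-02, web-03, web-01. Among those, web-01 has the highest utilization (%) (≈ 100).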